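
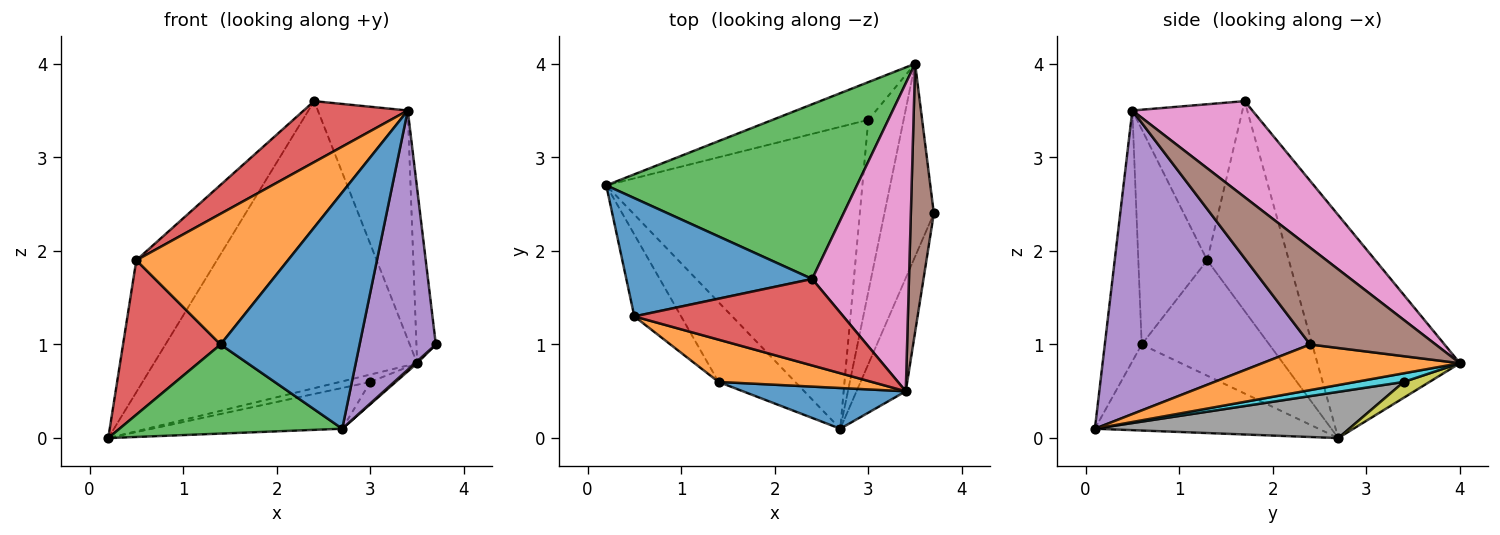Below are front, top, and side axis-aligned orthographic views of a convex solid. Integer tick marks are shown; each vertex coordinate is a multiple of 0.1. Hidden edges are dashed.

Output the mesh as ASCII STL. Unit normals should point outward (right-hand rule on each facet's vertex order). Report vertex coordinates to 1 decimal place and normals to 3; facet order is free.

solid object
 facet normal -0.602 0.594 0.533
  outer loop
   vertex 0.5 1.3 1.9
   vertex 2.4 1.7 3.6
   vertex 0.2 2.7 0.0
  endloop
 endfacet
 facet normal 0.678 -0.007 -0.735
  outer loop
   vertex 3.5 4.0 0.8
   vertex 3.7 2.4 1.0
   vertex 2.7 0.1 0.1
  endloop
 endfacet
 facet normal -0.420 0.775 0.472
  outer loop
   vertex 3.5 4.0 0.8
   vertex 0.2 2.7 0.0
   vertex 2.4 1.7 3.6
  endloop
 endfacet
 facet normal -0.521 -0.492 0.698
  outer loop
   vertex 3.4 0.5 3.5
   vertex 2.4 1.7 3.6
   vertex 0.5 1.3 1.9
  endloop
 endfacet
 facet normal 0.927 -0.344 -0.150
  outer loop
   vertex 3.4 0.5 3.5
   vertex 2.7 0.1 0.1
   vertex 3.7 2.4 1.0
  endloop
 endfacet
 facet normal 0.962 0.149 0.229
  outer loop
   vertex 3.4 0.5 3.5
   vertex 3.7 2.4 1.0
   vertex 3.5 4.0 0.8
  endloop
 endfacet
 facet normal 0.623 0.467 0.628
  outer loop
   vertex 3.4 0.5 3.5
   vertex 3.5 4.0 0.8
   vertex 2.4 1.7 3.6
  endloop
 endfacet
 facet normal 0.176 0.132 -0.976
  outer loop
   vertex 3.0 3.4 0.6
   vertex 2.7 0.1 0.1
   vertex 0.2 2.7 0.0
  endloop
 endfacet
 facet normal 0.160 0.189 -0.969
  outer loop
   vertex 3.0 3.4 0.6
   vertex 0.2 2.7 0.0
   vertex 3.5 4.0 0.8
  endloop
 endfacet
 facet normal 0.236 0.125 -0.964
  outer loop
   vertex 3.0 3.4 0.6
   vertex 3.5 4.0 0.8
   vertex 2.7 0.1 0.1
  endloop
 endfacet
 facet normal -0.253 -0.953 0.164
  outer loop
   vertex 1.4 0.6 1.0
   vertex 2.7 0.1 0.1
   vertex 3.4 0.5 3.5
  endloop
 endfacet
 facet normal -0.397 -0.873 0.282
  outer loop
   vertex 1.4 0.6 1.0
   vertex 3.4 0.5 3.5
   vertex 0.5 1.3 1.9
  endloop
 endfacet
 facet normal -0.599 -0.597 -0.534
  outer loop
   vertex 1.4 0.6 1.0
   vertex 0.2 2.7 0.0
   vertex 2.7 0.1 0.1
  endloop
 endfacet
 facet normal -0.756 -0.578 -0.307
  outer loop
   vertex 1.4 0.6 1.0
   vertex 0.5 1.3 1.9
   vertex 0.2 2.7 0.0
  endloop
 endfacet
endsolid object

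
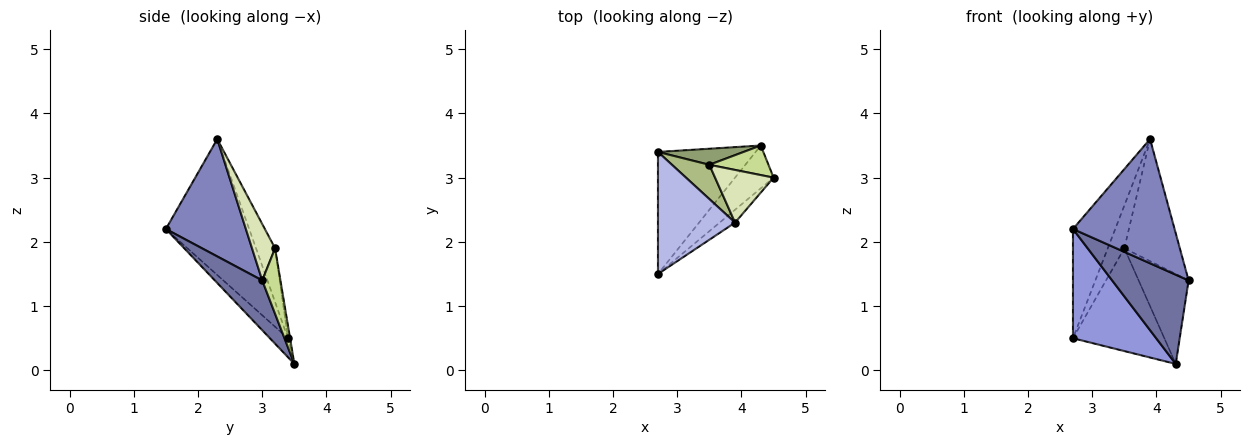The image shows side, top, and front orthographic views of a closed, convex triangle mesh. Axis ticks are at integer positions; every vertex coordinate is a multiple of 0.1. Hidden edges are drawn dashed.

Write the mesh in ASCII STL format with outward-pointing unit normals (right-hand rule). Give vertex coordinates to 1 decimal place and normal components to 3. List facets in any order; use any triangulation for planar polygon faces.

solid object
 facet normal 0.488 -0.787 -0.378
  outer loop
   vertex 4.3 3.5 0.1
   vertex 4.5 3.0 1.4
   vertex 2.7 1.5 2.2
  endloop
 endfacet
 facet normal 0.617 -0.783 -0.081
  outer loop
   vertex 3.9 2.3 3.6
   vertex 2.7 1.5 2.2
   vertex 4.5 3.0 1.4
  endloop
 endfacet
 facet normal -0.143 -0.660 -0.738
  outer loop
   vertex 2.7 3.4 0.5
   vertex 4.3 3.5 0.1
   vertex 2.7 1.5 2.2
  endloop
 endfacet
 facet normal -0.796 0.404 0.451
  outer loop
   vertex 2.7 3.4 0.5
   vertex 2.7 1.5 2.2
   vertex 3.9 2.3 3.6
  endloop
 endfacet
 facet normal -0.023 0.988 0.154
  outer loop
   vertex 3.5 3.2 1.9
   vertex 4.3 3.5 0.1
   vertex 2.7 3.4 0.5
  endloop
 endfacet
 facet normal -0.668 0.581 0.465
  outer loop
   vertex 3.5 3.2 1.9
   vertex 2.7 3.4 0.5
   vertex 3.9 2.3 3.6
  endloop
 endfacet
 facet normal 0.327 0.898 0.295
  outer loop
   vertex 3.5 3.2 1.9
   vertex 4.5 3.0 1.4
   vertex 4.3 3.5 0.1
  endloop
 endfacet
 facet normal 0.357 0.858 0.370
  outer loop
   vertex 3.5 3.2 1.9
   vertex 3.9 2.3 3.6
   vertex 4.5 3.0 1.4
  endloop
 endfacet
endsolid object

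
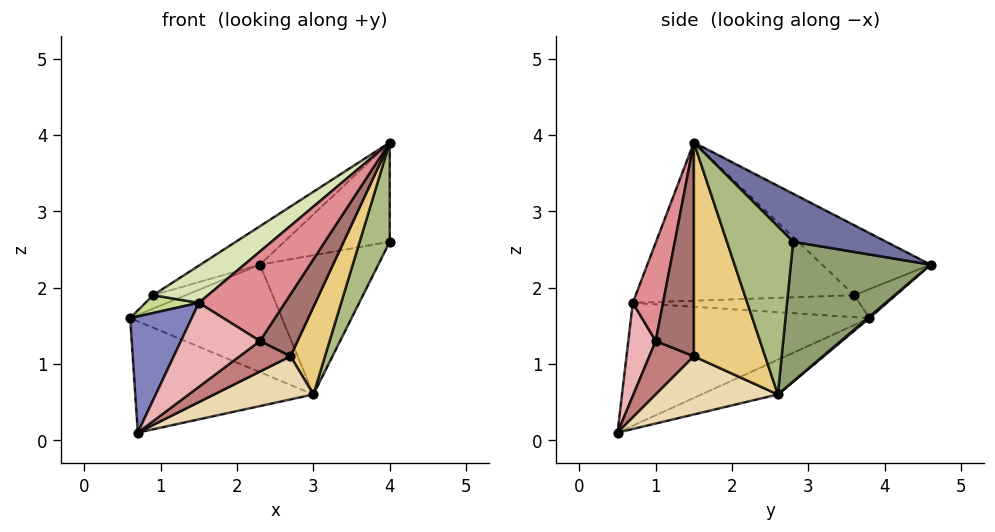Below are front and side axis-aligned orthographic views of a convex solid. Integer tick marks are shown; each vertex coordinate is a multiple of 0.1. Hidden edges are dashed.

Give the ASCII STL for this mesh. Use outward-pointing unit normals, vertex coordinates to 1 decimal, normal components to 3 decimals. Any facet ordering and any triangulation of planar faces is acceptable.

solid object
 facet normal 0.529 0.600 0.600
  outer loop
   vertex 4.0 2.8 2.6
   vertex 2.3 4.6 2.3
   vertex 4.0 1.5 3.9
  endloop
 endfacet
 facet normal -0.871 -0.225 0.436
  outer loop
   vertex 1.5 0.7 1.8
   vertex 0.6 3.8 1.6
   vertex 0.7 0.5 0.1
  endloop
 endfacet
 facet normal -0.173 0.403 -0.899
  outer loop
   vertex 3.0 2.6 0.6
   vertex 0.7 0.5 0.1
   vertex 0.6 3.8 1.6
  endloop
 endfacet
 facet normal 0.008 0.649 -0.761
  outer loop
   vertex 3.0 2.6 0.6
   vertex 0.6 3.8 1.6
   vertex 2.3 4.6 2.3
  endloop
 endfacet
 facet normal 0.697 0.590 -0.407
  outer loop
   vertex 3.0 2.6 0.6
   vertex 2.3 4.6 2.3
   vertex 4.0 2.8 2.6
  endloop
 endfacet
 facet normal 0.841 -0.382 -0.382
  outer loop
   vertex 3.0 2.6 0.6
   vertex 4.0 2.8 2.6
   vertex 4.0 1.5 3.9
  endloop
 endfacet
 facet normal -0.753 -0.178 0.634
  outer loop
   vertex 0.9 3.6 1.9
   vertex 0.6 3.8 1.6
   vertex 1.5 0.7 1.8
  endloop
 endfacet
 facet normal -0.607 -0.152 0.780
  outer loop
   vertex 0.9 3.6 1.9
   vertex 1.5 0.7 1.8
   vertex 4.0 1.5 3.9
  endloop
 endfacet
 facet normal -0.503 0.397 0.768
  outer loop
   vertex 0.9 3.6 1.9
   vertex 2.3 4.6 2.3
   vertex 0.6 3.8 1.6
  endloop
 endfacet
 facet normal -0.414 0.228 0.881
  outer loop
   vertex 0.9 3.6 1.9
   vertex 4.0 1.5 3.9
   vertex 2.3 4.6 2.3
  endloop
 endfacet
 facet normal 0.831 -0.402 -0.386
  outer loop
   vertex 2.7 1.5 1.1
   vertex 3.0 2.6 0.6
   vertex 4.0 1.5 3.9
  endloop
 endfacet
 facet normal 0.571 -0.464 -0.678
  outer loop
   vertex 2.7 1.5 1.1
   vertex 0.7 0.5 0.1
   vertex 3.0 2.6 0.6
  endloop
 endfacet
 facet normal 0.676 -0.667 -0.314
  outer loop
   vertex 2.3 1.0 1.3
   vertex 2.7 1.5 1.1
   vertex 4.0 1.5 3.9
  endloop
 endfacet
 facet normal 0.573 -0.655 -0.492
  outer loop
   vertex 2.3 1.0 1.3
   vertex 0.7 0.5 0.1
   vertex 2.7 1.5 1.1
  endloop
 endfacet
 facet normal 0.331 -0.943 -0.035
  outer loop
   vertex 2.3 1.0 1.3
   vertex 4.0 1.5 3.9
   vertex 1.5 0.7 1.8
  endloop
 endfacet
 facet normal 0.327 -0.944 -0.043
  outer loop
   vertex 2.3 1.0 1.3
   vertex 1.5 0.7 1.8
   vertex 0.7 0.5 0.1
  endloop
 endfacet
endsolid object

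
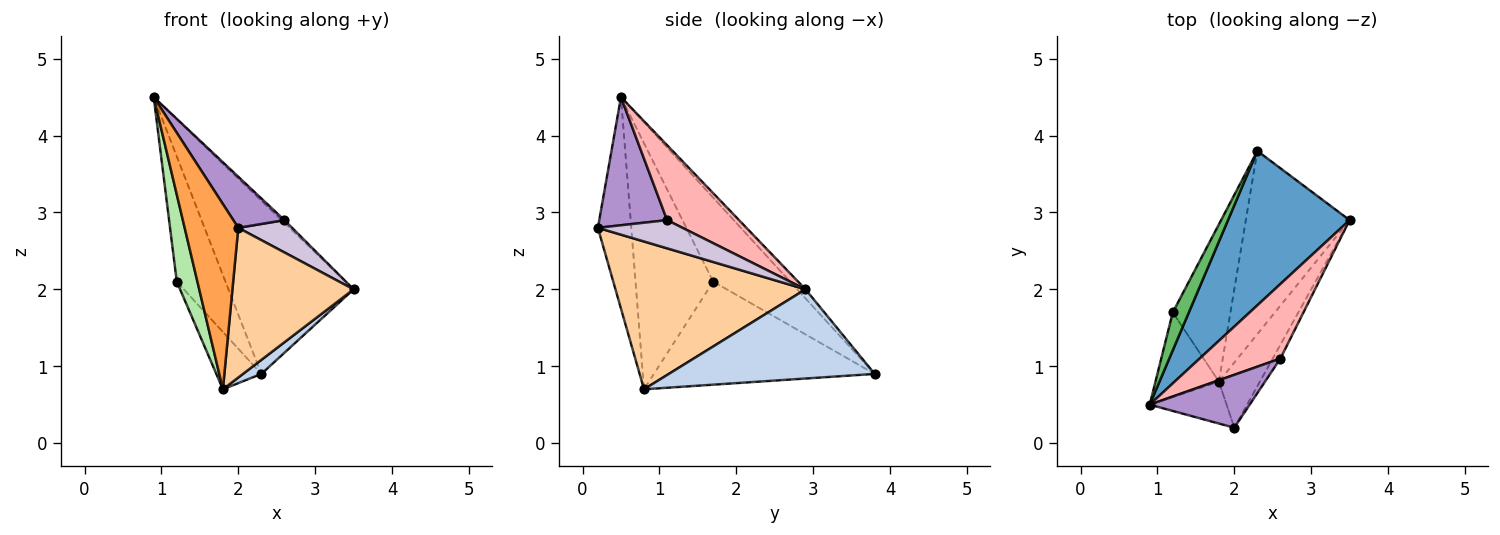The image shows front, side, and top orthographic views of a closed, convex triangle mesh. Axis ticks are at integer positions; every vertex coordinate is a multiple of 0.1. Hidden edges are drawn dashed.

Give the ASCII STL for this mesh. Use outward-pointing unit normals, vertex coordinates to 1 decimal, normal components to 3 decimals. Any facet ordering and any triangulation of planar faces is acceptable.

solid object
 facet normal -0.050 0.746 0.664
  outer loop
   vertex 2.3 3.8 0.9
   vertex 0.9 0.5 4.5
   vertex 3.5 2.9 2.0
  endloop
 endfacet
 facet normal 0.651 -0.058 -0.757
  outer loop
   vertex 1.8 0.8 0.7
   vertex 2.3 3.8 0.9
   vertex 3.5 2.9 2.0
  endloop
 endfacet
 facet normal -0.519 -0.834 -0.189
  outer loop
   vertex 2.0 0.2 2.8
   vertex 0.9 0.5 4.5
   vertex 1.8 0.8 0.7
  endloop
 endfacet
 facet normal 0.821 -0.524 -0.228
  outer loop
   vertex 2.0 0.2 2.8
   vertex 1.8 0.8 0.7
   vertex 3.5 2.9 2.0
  endloop
 endfacet
 facet normal -0.834 0.528 0.160
  outer loop
   vertex 1.2 1.7 2.1
   vertex 0.9 0.5 4.5
   vertex 2.3 3.8 0.9
  endloop
 endfacet
 facet normal -0.938 -0.249 -0.242
  outer loop
   vertex 1.2 1.7 2.1
   vertex 1.8 0.8 0.7
   vertex 0.9 0.5 4.5
  endloop
 endfacet
 facet normal -0.859 0.175 -0.481
  outer loop
   vertex 1.2 1.7 2.1
   vertex 2.3 3.8 0.9
   vertex 1.8 0.8 0.7
  endloop
 endfacet
 facet normal 0.680 0.026 0.733
  outer loop
   vertex 2.6 1.1 2.9
   vertex 3.5 2.9 2.0
   vertex 0.9 0.5 4.5
  endloop
 endfacet
 facet normal 0.678 -0.511 0.529
  outer loop
   vertex 2.6 1.1 2.9
   vertex 0.9 0.5 4.5
   vertex 2.0 0.2 2.8
  endloop
 endfacet
 facet normal 0.822 -0.523 -0.224
  outer loop
   vertex 2.6 1.1 2.9
   vertex 2.0 0.2 2.8
   vertex 3.5 2.9 2.0
  endloop
 endfacet
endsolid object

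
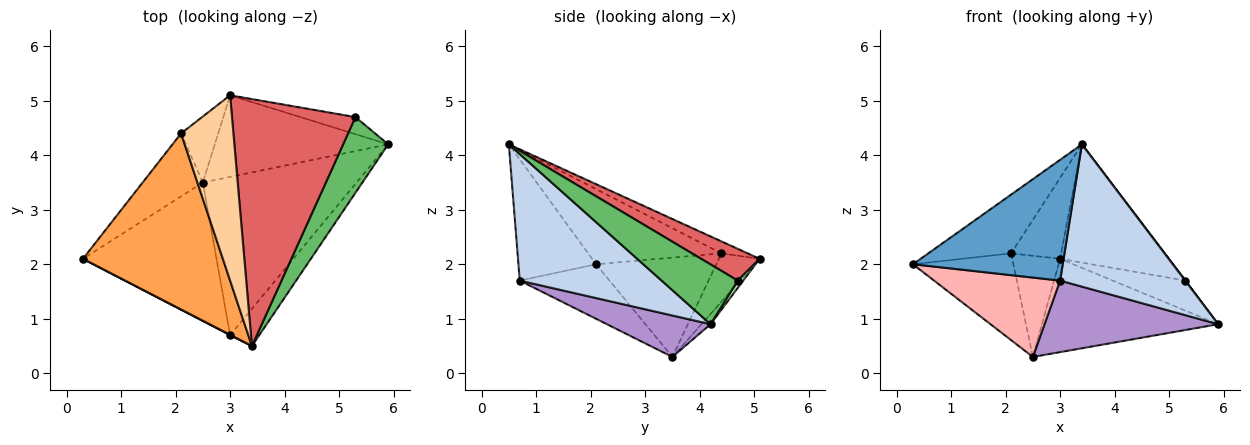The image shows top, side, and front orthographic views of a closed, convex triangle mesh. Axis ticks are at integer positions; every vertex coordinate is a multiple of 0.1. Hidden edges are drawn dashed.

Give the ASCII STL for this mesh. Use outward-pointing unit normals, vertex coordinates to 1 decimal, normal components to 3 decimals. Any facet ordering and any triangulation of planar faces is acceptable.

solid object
 facet normal -0.460 -0.888 0.003
  outer loop
   vertex 3.0 0.7 1.7
   vertex 3.4 0.5 4.2
   vertex 0.3 2.1 2.0
  endloop
 endfacet
 facet normal 0.739 -0.651 -0.170
  outer loop
   vertex 3.0 0.7 1.7
   vertex 5.9 4.2 0.9
   vertex 3.4 0.5 4.2
  endloop
 endfacet
 facet normal -0.454 0.282 0.845
  outer loop
   vertex 2.1 4.4 2.2
   vertex 0.3 2.1 2.0
   vertex 3.4 0.5 4.2
  endloop
 endfacet
 facet normal -0.205 0.392 0.897
  outer loop
   vertex 2.1 4.4 2.2
   vertex 3.4 0.5 4.2
   vertex 3.0 5.1 2.1
  endloop
 endfacet
 facet normal 0.799 -0.003 0.601
  outer loop
   vertex 5.3 4.7 1.7
   vertex 3.4 0.5 4.2
   vertex 5.9 4.2 0.9
  endloop
 endfacet
 facet normal 0.065 0.867 -0.493
  outer loop
   vertex 5.3 4.7 1.7
   vertex 5.9 4.2 0.9
   vertex 3.0 5.1 2.1
  endloop
 endfacet
 facet normal 0.226 0.421 0.879
  outer loop
   vertex 5.3 4.7 1.7
   vertex 3.0 5.1 2.1
   vertex 3.4 0.5 4.2
  endloop
 endfacet
 facet normal -0.334 -0.469 -0.818
  outer loop
   vertex 2.5 3.5 0.3
   vertex 3.0 0.7 1.7
   vertex 0.3 2.1 2.0
  endloop
 endfacet
 facet normal 0.239 -0.400 -0.885
  outer loop
   vertex 2.5 3.5 0.3
   vertex 5.9 4.2 0.9
   vertex 3.0 0.7 1.7
  endloop
 endfacet
 facet normal -0.039 0.752 -0.658
  outer loop
   vertex 2.5 3.5 0.3
   vertex 3.0 5.1 2.1
   vertex 5.9 4.2 0.9
  endloop
 endfacet
 facet normal -0.696 0.581 -0.422
  outer loop
   vertex 2.5 3.5 0.3
   vertex 0.3 2.1 2.0
   vertex 2.1 4.4 2.2
  endloop
 endfacet
 facet normal -0.580 0.682 -0.445
  outer loop
   vertex 2.5 3.5 0.3
   vertex 2.1 4.4 2.2
   vertex 3.0 5.1 2.1
  endloop
 endfacet
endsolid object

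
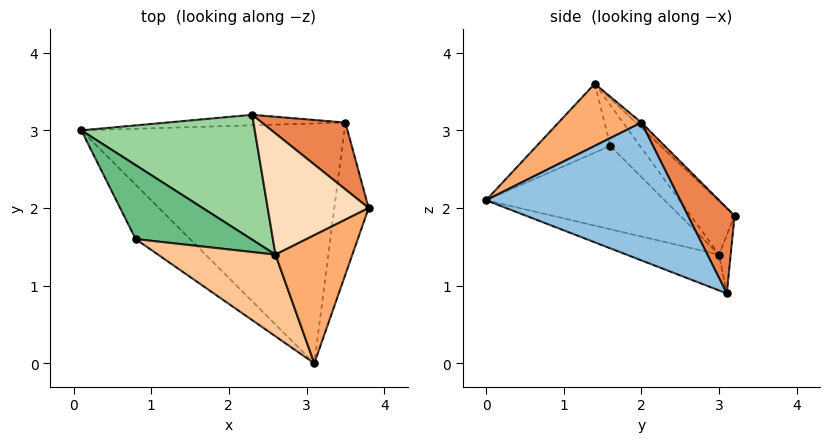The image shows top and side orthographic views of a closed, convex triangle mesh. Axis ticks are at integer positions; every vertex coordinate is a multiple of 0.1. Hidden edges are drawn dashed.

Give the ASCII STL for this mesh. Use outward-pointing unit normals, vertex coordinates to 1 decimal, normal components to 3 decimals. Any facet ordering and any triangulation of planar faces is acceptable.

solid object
 facet normal -0.127 -0.344 -0.930
  outer loop
   vertex 3.5 3.1 0.9
   vertex 3.1 0.0 2.1
   vertex 0.1 3.0 1.4
  endloop
 endfacet
 facet normal 0.948 -0.214 -0.236
  outer loop
   vertex 3.5 3.1 0.9
   vertex 3.8 2.0 3.1
   vertex 3.1 0.0 2.1
  endloop
 endfacet
 facet normal -0.603 -0.694 -0.393
  outer loop
   vertex 0.8 1.6 2.8
   vertex 0.1 3.0 1.4
   vertex 3.1 0.0 2.1
  endloop
 endfacet
 facet normal -0.053 0.985 -0.162
  outer loop
   vertex 2.3 3.2 1.9
   vertex 3.5 3.1 0.9
   vertex 0.1 3.0 1.4
  endloop
 endfacet
 facet normal 0.380 0.847 0.372
  outer loop
   vertex 2.3 3.2 1.9
   vertex 3.8 2.0 3.1
   vertex 3.5 3.1 0.9
  endloop
 endfacet
 facet normal 0.537 -0.520 0.664
  outer loop
   vertex 2.6 1.4 3.6
   vertex 3.1 0.0 2.1
   vertex 3.8 2.0 3.1
  endloop
 endfacet
 facet normal -0.340 -0.741 0.579
  outer loop
   vertex 2.6 1.4 3.6
   vertex 0.8 1.6 2.8
   vertex 3.1 0.0 2.1
  endloop
 endfacet
 facet normal -0.037 0.683 0.730
  outer loop
   vertex 2.6 1.4 3.6
   vertex 3.8 2.0 3.1
   vertex 2.3 3.2 1.9
  endloop
 endfacet
 facet normal -0.263 0.613 0.745
  outer loop
   vertex 2.6 1.4 3.6
   vertex 0.1 3.0 1.4
   vertex 0.8 1.6 2.8
  endloop
 endfacet
 facet normal -0.224 0.649 0.727
  outer loop
   vertex 2.6 1.4 3.6
   vertex 2.3 3.2 1.9
   vertex 0.1 3.0 1.4
  endloop
 endfacet
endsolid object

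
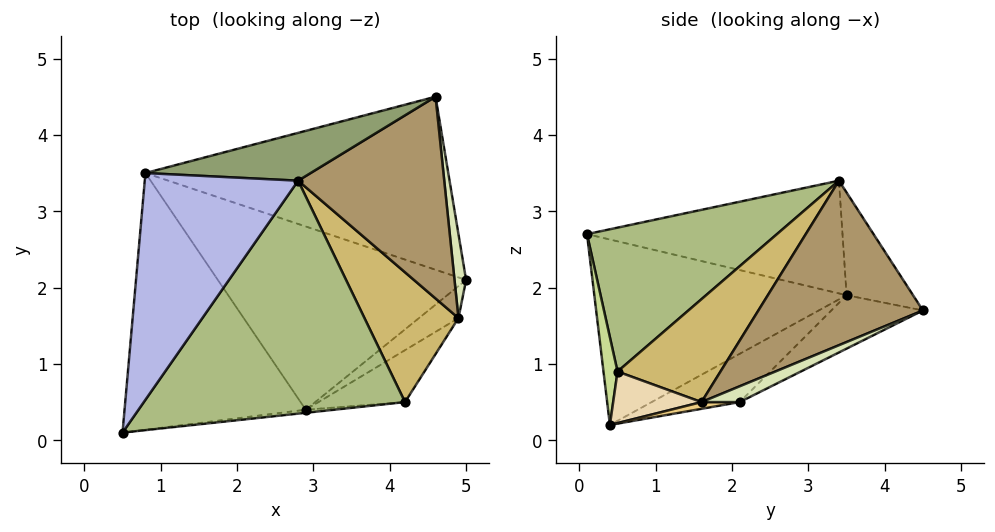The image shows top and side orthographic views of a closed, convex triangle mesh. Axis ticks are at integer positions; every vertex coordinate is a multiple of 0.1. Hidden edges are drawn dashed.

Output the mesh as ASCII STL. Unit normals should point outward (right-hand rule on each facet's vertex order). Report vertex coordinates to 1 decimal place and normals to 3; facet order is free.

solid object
 facet normal -0.712 -0.101 -0.695
  outer loop
   vertex 0.8 3.5 1.9
   vertex 2.9 0.4 0.2
   vertex 0.5 0.1 2.7
  endloop
 endfacet
 facet normal -0.158 0.420 -0.894
  outer loop
   vertex 0.8 3.5 1.9
   vertex 4.6 4.5 1.7
   vertex 5.0 2.1 0.5
  endloop
 endfacet
 facet normal -0.177 0.379 -0.909
  outer loop
   vertex 0.8 3.5 1.9
   vertex 5.0 2.1 0.5
   vertex 2.9 0.4 0.2
  endloop
 endfacet
 facet normal -0.576 0.235 0.783
  outer loop
   vertex 2.8 3.4 3.4
   vertex 0.8 3.5 1.9
   vertex 0.5 0.1 2.7
  endloop
 endfacet
 facet normal -0.220 0.909 0.355
  outer loop
   vertex 2.8 3.4 3.4
   vertex 4.6 4.5 1.7
   vertex 0.8 3.5 1.9
  endloop
 endfacet
 facet normal 0.428 -0.463 0.776
  outer loop
   vertex 4.2 0.5 0.9
   vertex 2.8 3.4 3.4
   vertex 0.5 0.1 2.7
  endloop
 endfacet
 facet normal 0.093 -0.995 -0.030
  outer loop
   vertex 4.2 0.5 0.9
   vertex 0.5 0.1 2.7
   vertex 2.9 0.4 0.2
  endloop
 endfacet
 facet normal 0.796 -0.159 0.584
  outer loop
   vertex 4.9 1.6 0.5
   vertex 5.0 2.1 0.5
   vertex 4.6 4.5 1.7
  endloop
 endfacet
 facet normal 0.734 -0.194 0.651
  outer loop
   vertex 4.9 1.6 0.5
   vertex 4.6 4.5 1.7
   vertex 2.8 3.4 3.4
  endloop
 endfacet
 facet normal 0.721 -0.219 0.658
  outer loop
   vertex 4.9 1.6 0.5
   vertex 2.8 3.4 3.4
   vertex 4.2 0.5 0.9
  endloop
 endfacet
 facet normal 0.168 -0.034 -0.985
  outer loop
   vertex 4.9 1.6 0.5
   vertex 2.9 0.4 0.2
   vertex 5.0 2.1 0.5
  endloop
 endfacet
 facet normal 0.431 -0.538 -0.724
  outer loop
   vertex 4.9 1.6 0.5
   vertex 4.2 0.5 0.9
   vertex 2.9 0.4 0.2
  endloop
 endfacet
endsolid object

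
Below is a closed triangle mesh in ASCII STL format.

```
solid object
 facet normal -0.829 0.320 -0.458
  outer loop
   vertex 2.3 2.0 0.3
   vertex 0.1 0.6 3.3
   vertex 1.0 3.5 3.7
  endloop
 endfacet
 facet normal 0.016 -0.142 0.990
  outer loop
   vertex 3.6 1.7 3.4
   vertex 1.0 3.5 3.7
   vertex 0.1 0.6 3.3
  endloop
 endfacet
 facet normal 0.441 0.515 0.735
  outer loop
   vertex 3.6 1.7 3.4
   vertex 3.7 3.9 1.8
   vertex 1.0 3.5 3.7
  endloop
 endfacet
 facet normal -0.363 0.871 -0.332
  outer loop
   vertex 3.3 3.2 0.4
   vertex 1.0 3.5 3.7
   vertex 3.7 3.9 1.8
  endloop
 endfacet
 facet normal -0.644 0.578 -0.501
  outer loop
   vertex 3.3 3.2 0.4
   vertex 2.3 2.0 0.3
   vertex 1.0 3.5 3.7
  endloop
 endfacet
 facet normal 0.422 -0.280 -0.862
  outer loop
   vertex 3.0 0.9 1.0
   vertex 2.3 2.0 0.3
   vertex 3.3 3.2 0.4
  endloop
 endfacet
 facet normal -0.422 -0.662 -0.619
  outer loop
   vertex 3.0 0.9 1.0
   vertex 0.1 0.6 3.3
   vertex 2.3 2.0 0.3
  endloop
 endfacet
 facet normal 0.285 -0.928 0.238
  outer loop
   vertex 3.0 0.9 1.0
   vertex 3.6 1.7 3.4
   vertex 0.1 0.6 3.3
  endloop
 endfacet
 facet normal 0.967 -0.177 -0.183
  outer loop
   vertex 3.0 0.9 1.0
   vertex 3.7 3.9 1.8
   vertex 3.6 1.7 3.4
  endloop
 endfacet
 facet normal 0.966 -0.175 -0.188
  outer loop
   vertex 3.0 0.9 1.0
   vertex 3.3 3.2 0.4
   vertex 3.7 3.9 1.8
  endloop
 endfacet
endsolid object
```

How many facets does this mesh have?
10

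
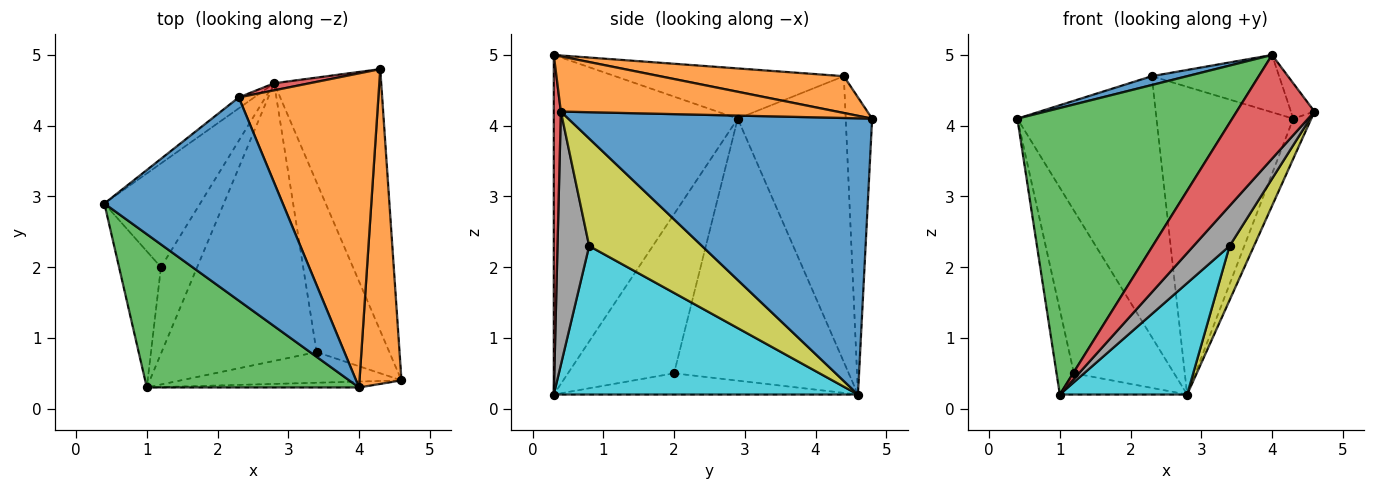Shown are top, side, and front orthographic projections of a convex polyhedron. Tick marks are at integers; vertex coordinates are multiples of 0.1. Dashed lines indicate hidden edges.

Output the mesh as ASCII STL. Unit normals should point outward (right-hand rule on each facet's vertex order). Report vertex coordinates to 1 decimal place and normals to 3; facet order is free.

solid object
 facet normal 0.931 0.055 -0.361
  outer loop
   vertex 2.8 4.6 0.2
   vertex 4.3 4.8 4.1
   vertex 4.6 0.4 4.2
  endloop
 endfacet
 facet normal 0.794 0.068 0.604
  outer loop
   vertex 4.0 0.3 5.0
   vertex 4.6 0.4 4.2
   vertex 4.3 4.8 4.1
  endloop
 endfacet
 facet normal -0.602 -0.704 0.377
  outer loop
   vertex 4.0 0.3 5.0
   vertex 0.4 2.9 4.1
   vertex 1.0 0.3 0.2
  endloop
 endfacet
 facet normal 0.090 -0.994 -0.056
  outer loop
   vertex 4.0 0.3 5.0
   vertex 1.0 0.3 0.2
   vertex 4.6 0.4 4.2
  endloop
 endfacet
 facet normal -0.955 0.157 -0.251
  outer loop
   vertex 1.2 2.0 0.5
   vertex 1.0 0.3 0.2
   vertex 0.4 2.9 4.1
  endloop
 endfacet
 facet normal -0.827 0.474 -0.302
  outer loop
   vertex 1.2 2.0 0.5
   vertex 0.4 2.9 4.1
   vertex 2.8 4.6 0.2
  endloop
 endfacet
 facet normal -0.495 0.207 -0.844
  outer loop
   vertex 1.2 2.0 0.5
   vertex 2.8 4.6 0.2
   vertex 1.0 0.3 0.2
  endloop
 endfacet
 facet normal 0.572 -0.652 -0.498
  outer loop
   vertex 3.4 0.8 2.3
   vertex 4.6 0.4 4.2
   vertex 1.0 0.3 0.2
  endloop
 endfacet
 facet normal 0.815 -0.176 -0.552
  outer loop
   vertex 3.4 0.8 2.3
   vertex 2.8 4.6 0.2
   vertex 4.6 0.4 4.2
  endloop
 endfacet
 facet normal 0.665 -0.278 -0.693
  outer loop
   vertex 3.4 0.8 2.3
   vertex 1.0 0.3 0.2
   vertex 2.8 4.6 0.2
  endloop
 endfacet
 facet normal -0.271 -0.042 0.962
  outer loop
   vertex 2.3 4.4 4.7
   vertex 0.4 2.9 4.1
   vertex 4.0 0.3 5.0
  endloop
 endfacet
 facet normal 0.251 0.174 0.952
  outer loop
   vertex 2.3 4.4 4.7
   vertex 4.0 0.3 5.0
   vertex 4.3 4.8 4.1
  endloop
 endfacet
 facet normal -0.613 0.789 -0.033
  outer loop
   vertex 2.3 4.4 4.7
   vertex 2.8 4.6 0.2
   vertex 0.4 2.9 4.1
  endloop
 endfacet
 facet normal -0.190 0.982 0.023
  outer loop
   vertex 2.3 4.4 4.7
   vertex 4.3 4.8 4.1
   vertex 2.8 4.6 0.2
  endloop
 endfacet
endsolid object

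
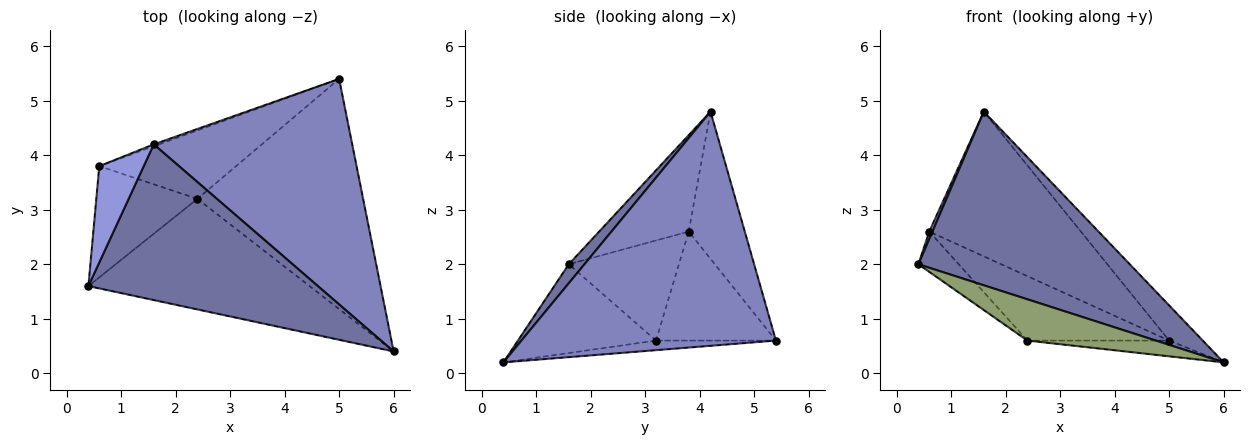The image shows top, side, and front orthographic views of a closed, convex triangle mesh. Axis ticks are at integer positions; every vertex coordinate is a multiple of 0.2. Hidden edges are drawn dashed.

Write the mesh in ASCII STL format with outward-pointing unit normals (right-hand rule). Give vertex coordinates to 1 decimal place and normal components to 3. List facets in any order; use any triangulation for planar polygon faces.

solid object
 facet normal 0.055 -0.743 0.667
  outer loop
   vertex 1.6 4.2 4.8
   vertex 0.4 1.6 2.0
   vertex 6.0 0.4 0.2
  endloop
 endfacet
 facet normal 0.759 0.100 0.643
  outer loop
   vertex 1.6 4.2 4.8
   vertex 6.0 0.4 0.2
   vertex 5.0 5.4 0.6
  endloop
 endfacet
 facet normal -0.908 -0.032 0.418
  outer loop
   vertex 0.6 3.8 2.6
   vertex 0.4 1.6 2.0
   vertex 1.6 4.2 4.8
  endloop
 endfacet
 facet normal -0.347 0.938 -0.013
  outer loop
   vertex 0.6 3.8 2.6
   vertex 1.6 4.2 4.8
   vertex 5.0 5.4 0.6
  endloop
 endfacet
 facet normal -0.352 -0.327 -0.877
  outer loop
   vertex 2.4 3.2 0.6
   vertex 6.0 0.4 0.2
   vertex 0.4 1.6 2.0
  endloop
 endfacet
 facet normal -0.058 0.068 -0.996
  outer loop
   vertex 2.4 3.2 0.6
   vertex 5.0 5.4 0.6
   vertex 6.0 0.4 0.2
  endloop
 endfacet
 facet normal -0.681 0.250 -0.688
  outer loop
   vertex 2.4 3.2 0.6
   vertex 0.4 1.6 2.0
   vertex 0.6 3.8 2.6
  endloop
 endfacet
 facet normal -0.502 0.593 -0.630
  outer loop
   vertex 2.4 3.2 0.6
   vertex 0.6 3.8 2.6
   vertex 5.0 5.4 0.6
  endloop
 endfacet
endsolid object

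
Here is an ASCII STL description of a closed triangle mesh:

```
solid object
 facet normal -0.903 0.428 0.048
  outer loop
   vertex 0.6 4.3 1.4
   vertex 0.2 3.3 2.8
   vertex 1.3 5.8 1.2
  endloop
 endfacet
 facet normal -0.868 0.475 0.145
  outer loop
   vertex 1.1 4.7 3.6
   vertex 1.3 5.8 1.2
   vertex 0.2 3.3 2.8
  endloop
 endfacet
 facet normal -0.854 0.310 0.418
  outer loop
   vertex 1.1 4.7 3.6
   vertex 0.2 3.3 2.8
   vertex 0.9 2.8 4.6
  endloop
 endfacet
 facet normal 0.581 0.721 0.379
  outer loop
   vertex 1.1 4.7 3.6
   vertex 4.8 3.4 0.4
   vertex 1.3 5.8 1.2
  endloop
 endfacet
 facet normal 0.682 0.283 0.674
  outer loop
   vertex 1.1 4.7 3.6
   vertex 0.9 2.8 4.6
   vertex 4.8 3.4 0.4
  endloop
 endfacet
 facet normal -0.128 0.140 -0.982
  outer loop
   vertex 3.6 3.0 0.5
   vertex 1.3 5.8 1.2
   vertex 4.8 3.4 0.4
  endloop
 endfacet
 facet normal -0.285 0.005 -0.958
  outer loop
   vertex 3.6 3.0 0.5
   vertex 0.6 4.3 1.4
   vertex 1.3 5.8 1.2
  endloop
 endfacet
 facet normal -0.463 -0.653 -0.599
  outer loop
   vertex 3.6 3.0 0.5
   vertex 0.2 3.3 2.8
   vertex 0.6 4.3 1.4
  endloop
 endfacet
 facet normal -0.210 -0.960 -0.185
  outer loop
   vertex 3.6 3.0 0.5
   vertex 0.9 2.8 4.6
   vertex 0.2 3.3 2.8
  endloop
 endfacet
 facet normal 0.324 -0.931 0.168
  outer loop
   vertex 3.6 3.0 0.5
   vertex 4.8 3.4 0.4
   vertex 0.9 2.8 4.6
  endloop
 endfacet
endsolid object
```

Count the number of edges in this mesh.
15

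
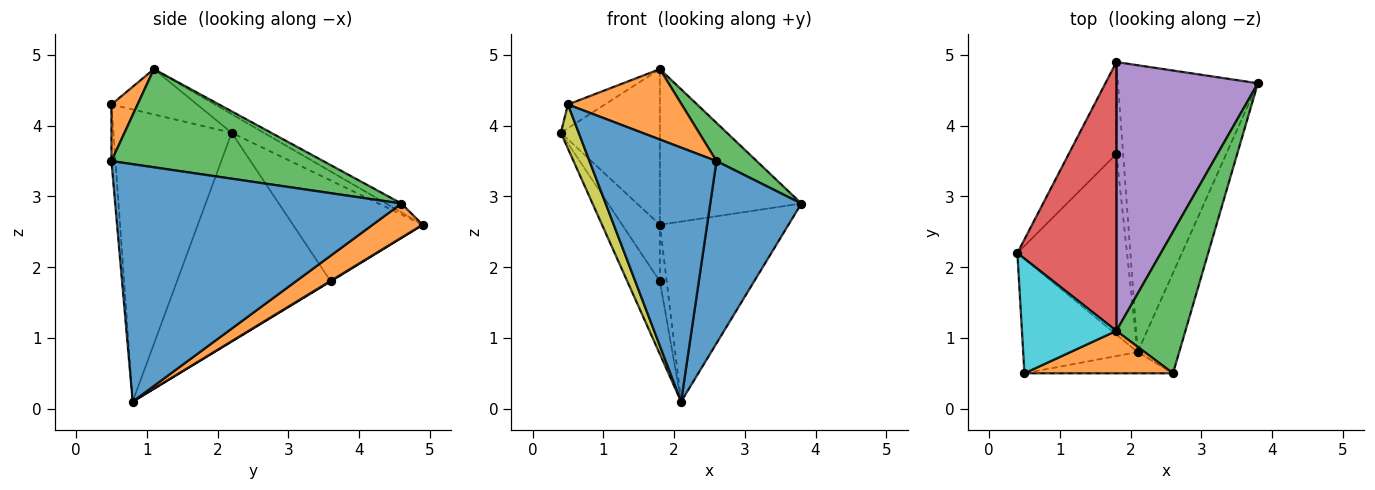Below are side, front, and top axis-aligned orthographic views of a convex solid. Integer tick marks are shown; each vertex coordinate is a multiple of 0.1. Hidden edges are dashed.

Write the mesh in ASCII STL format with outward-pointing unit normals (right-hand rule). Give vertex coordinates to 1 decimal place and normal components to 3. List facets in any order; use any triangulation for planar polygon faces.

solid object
 facet normal 0.940 -0.299 -0.165
  outer loop
   vertex 2.1 0.8 0.1
   vertex 3.8 4.6 2.9
   vertex 2.6 0.5 3.5
  endloop
 endfacet
 facet normal 0.203 0.521 -0.829
  outer loop
   vertex 1.8 4.9 2.6
   vertex 3.8 4.6 2.9
   vertex 2.1 0.8 0.1
  endloop
 endfacet
 facet normal 0.808 -0.153 0.568
  outer loop
   vertex 1.8 1.1 4.8
   vertex 2.6 0.5 3.5
   vertex 3.8 4.6 2.9
  endloop
 endfacet
 facet normal -0.161 0.495 0.854
  outer loop
   vertex 1.8 1.1 4.8
   vertex 1.8 4.9 2.6
   vertex 0.4 2.2 3.9
  endloop
 endfacet
 facet normal -0.055 0.500 0.864
  outer loop
   vertex 1.8 1.1 4.8
   vertex 3.8 4.6 2.9
   vertex 1.8 4.9 2.6
  endloop
 endfacet
 facet normal -0.870 0.184 -0.457
  outer loop
   vertex 1.8 3.6 1.8
   vertex 2.1 0.8 0.1
   vertex 0.4 2.2 3.9
  endloop
 endfacet
 facet normal -0.874 0.254 -0.413
  outer loop
   vertex 1.8 3.6 1.8
   vertex 0.4 2.2 3.9
   vertex 1.8 4.9 2.6
  endloop
 endfacet
 facet normal 0.065 0.523 -0.850
  outer loop
   vertex 1.8 3.6 1.8
   vertex 1.8 4.9 2.6
   vertex 2.1 0.8 0.1
  endloop
 endfacet
 facet normal -0.922 -0.139 -0.361
  outer loop
   vertex 0.5 0.5 4.3
   vertex 0.4 2.2 3.9
   vertex 2.1 0.8 0.1
  endloop
 endfacet
 facet normal -0.426 0.183 0.886
  outer loop
   vertex 0.5 0.5 4.3
   vertex 1.8 1.1 4.8
   vertex 0.4 2.2 3.9
  endloop
 endfacet
 facet normal -0.032 -0.996 -0.083
  outer loop
   vertex 0.5 0.5 4.3
   vertex 2.1 0.8 0.1
   vertex 2.6 0.5 3.5
  endloop
 endfacet
 facet normal 0.193 -0.840 0.507
  outer loop
   vertex 0.5 0.5 4.3
   vertex 2.6 0.5 3.5
   vertex 1.8 1.1 4.8
  endloop
 endfacet
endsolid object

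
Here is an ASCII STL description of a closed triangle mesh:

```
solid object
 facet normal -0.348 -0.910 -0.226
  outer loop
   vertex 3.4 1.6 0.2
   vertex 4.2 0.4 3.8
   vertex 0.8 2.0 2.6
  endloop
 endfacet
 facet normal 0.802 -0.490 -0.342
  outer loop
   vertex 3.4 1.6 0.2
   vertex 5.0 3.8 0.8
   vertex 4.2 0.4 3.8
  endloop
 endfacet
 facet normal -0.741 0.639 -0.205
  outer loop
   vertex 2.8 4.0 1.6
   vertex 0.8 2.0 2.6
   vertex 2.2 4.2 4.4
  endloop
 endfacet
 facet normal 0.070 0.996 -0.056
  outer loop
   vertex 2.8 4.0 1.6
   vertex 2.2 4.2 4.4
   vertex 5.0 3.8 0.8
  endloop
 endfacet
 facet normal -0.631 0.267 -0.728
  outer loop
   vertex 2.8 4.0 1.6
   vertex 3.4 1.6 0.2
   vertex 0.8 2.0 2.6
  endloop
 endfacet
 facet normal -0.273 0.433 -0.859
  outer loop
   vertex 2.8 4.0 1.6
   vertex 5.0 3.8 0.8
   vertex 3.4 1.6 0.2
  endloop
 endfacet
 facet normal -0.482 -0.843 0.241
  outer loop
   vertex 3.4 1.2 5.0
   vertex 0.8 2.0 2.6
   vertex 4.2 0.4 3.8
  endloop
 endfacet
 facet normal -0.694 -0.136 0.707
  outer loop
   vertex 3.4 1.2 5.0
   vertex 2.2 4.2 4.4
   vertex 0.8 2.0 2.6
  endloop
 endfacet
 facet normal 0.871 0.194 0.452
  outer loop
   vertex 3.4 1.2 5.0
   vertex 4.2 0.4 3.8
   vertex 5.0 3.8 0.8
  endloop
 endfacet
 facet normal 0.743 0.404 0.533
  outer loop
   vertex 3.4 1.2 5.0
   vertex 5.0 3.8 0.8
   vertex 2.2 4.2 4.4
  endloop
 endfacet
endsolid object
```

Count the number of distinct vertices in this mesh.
7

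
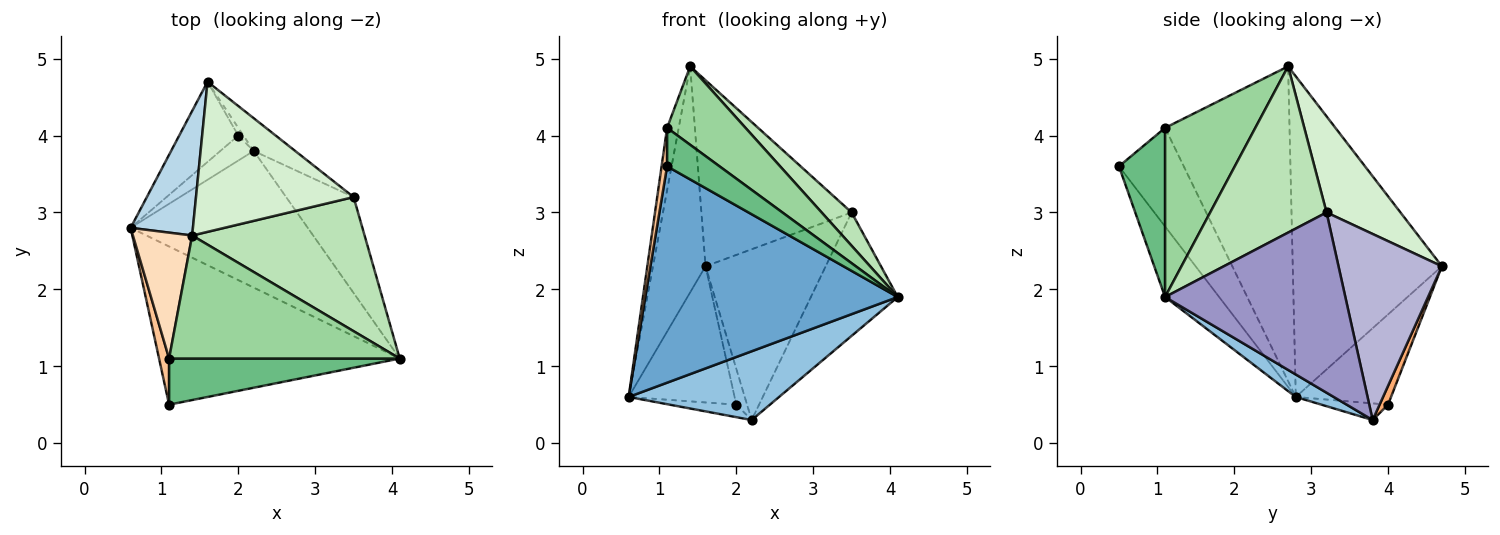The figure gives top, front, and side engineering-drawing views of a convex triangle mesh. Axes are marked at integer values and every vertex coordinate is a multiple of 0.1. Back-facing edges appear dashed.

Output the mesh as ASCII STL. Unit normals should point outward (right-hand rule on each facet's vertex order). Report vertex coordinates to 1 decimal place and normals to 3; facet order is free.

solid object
 facet normal -0.170 -0.796 -0.581
  outer loop
   vertex 1.1 0.5 3.6
   vertex 0.6 2.8 0.6
   vertex 4.1 1.1 1.9
  endloop
 endfacet
 facet normal 0.113 -0.447 -0.888
  outer loop
   vertex 2.2 3.8 0.3
   vertex 4.1 1.1 1.9
   vertex 0.6 2.8 0.6
  endloop
 endfacet
 facet normal -0.928 0.327 0.180
  outer loop
   vertex 1.4 2.7 4.9
   vertex 1.6 4.7 2.3
   vertex 0.6 2.8 0.6
  endloop
 endfacet
 facet normal -0.613 0.681 -0.401
  outer loop
   vertex 2.0 4.0 0.5
   vertex 0.6 2.8 0.6
   vertex 1.6 4.7 2.3
  endloop
 endfacet
 facet normal -0.408 0.408 -0.816
  outer loop
   vertex 2.0 4.0 0.5
   vertex 2.2 3.8 0.3
   vertex 0.6 2.8 0.6
  endloop
 endfacet
 facet normal 0.609 0.775 -0.166
  outer loop
   vertex 2.0 4.0 0.5
   vertex 1.6 4.7 2.3
   vertex 2.2 3.8 0.3
  endloop
 endfacet
 facet normal -0.991 -0.084 0.101
  outer loop
   vertex 1.1 1.1 4.1
   vertex 0.6 2.8 0.6
   vertex 1.1 0.5 3.6
  endloop
 endfacet
 facet normal -0.979 0.091 0.184
  outer loop
   vertex 1.1 1.1 4.1
   vertex 1.4 2.7 4.9
   vertex 0.6 2.8 0.6
  endloop
 endfacet
 facet normal 0.491 -0.558 0.669
  outer loop
   vertex 1.1 1.1 4.1
   vertex 1.1 0.5 3.6
   vertex 4.1 1.1 1.9
  endloop
 endfacet
 facet normal 0.526 -0.457 0.717
  outer loop
   vertex 1.1 1.1 4.1
   vertex 4.1 1.1 1.9
   vertex 1.4 2.7 4.9
  endloop
 endfacet
 facet normal 0.683 -0.176 0.709
  outer loop
   vertex 3.5 3.2 3.0
   vertex 1.4 2.7 4.9
   vertex 4.1 1.1 1.9
  endloop
 endfacet
 facet normal 0.358 0.727 0.587
  outer loop
   vertex 3.5 3.2 3.0
   vertex 1.6 4.7 2.3
   vertex 1.4 2.7 4.9
  endloop
 endfacet
 facet normal 0.854 0.411 -0.320
  outer loop
   vertex 3.5 3.2 3.0
   vertex 4.1 1.1 1.9
   vertex 2.2 3.8 0.3
  endloop
 endfacet
 facet normal 0.645 0.750 -0.144
  outer loop
   vertex 3.5 3.2 3.0
   vertex 2.2 3.8 0.3
   vertex 1.6 4.7 2.3
  endloop
 endfacet
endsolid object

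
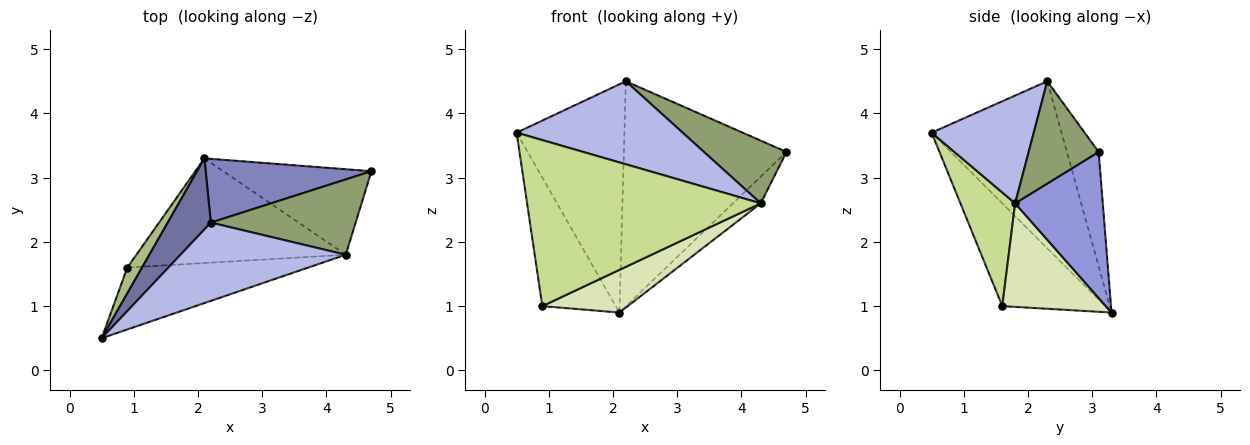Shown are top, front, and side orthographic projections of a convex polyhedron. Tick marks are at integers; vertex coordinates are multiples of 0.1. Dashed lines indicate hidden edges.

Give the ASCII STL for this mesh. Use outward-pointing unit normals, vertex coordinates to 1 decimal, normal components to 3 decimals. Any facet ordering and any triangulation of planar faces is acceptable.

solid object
 facet normal -0.755 0.626 0.195
  outer loop
   vertex 2.2 2.3 4.5
   vertex 2.1 3.3 0.9
   vertex 0.5 0.5 3.7
  endloop
 endfacet
 facet normal -0.185 0.946 0.268
  outer loop
   vertex 2.2 2.3 4.5
   vertex 4.7 3.1 3.4
   vertex 2.1 3.3 0.9
  endloop
 endfacet
 facet normal 0.685 0.217 -0.695
  outer loop
   vertex 4.3 1.8 2.6
   vertex 2.1 3.3 0.9
   vertex 4.7 3.1 3.4
  endloop
 endfacet
 facet normal 0.408 -0.664 0.626
  outer loop
   vertex 4.3 1.8 2.6
   vertex 2.2 2.3 4.5
   vertex 0.5 0.5 3.7
  endloop
 endfacet
 facet normal 0.477 -0.562 0.675
  outer loop
   vertex 4.3 1.8 2.6
   vertex 4.7 3.1 3.4
   vertex 2.2 2.3 4.5
  endloop
 endfacet
 facet normal -0.808 0.577 0.115
  outer loop
   vertex 0.9 1.6 1.0
   vertex 0.5 0.5 3.7
   vertex 2.1 3.3 0.9
  endloop
 endfacet
 facet normal 0.214 -0.915 -0.341
  outer loop
   vertex 0.9 1.6 1.0
   vertex 4.3 1.8 2.6
   vertex 0.5 0.5 3.7
  endloop
 endfacet
 facet normal 0.416 -0.343 -0.842
  outer loop
   vertex 0.9 1.6 1.0
   vertex 2.1 3.3 0.9
   vertex 4.3 1.8 2.6
  endloop
 endfacet
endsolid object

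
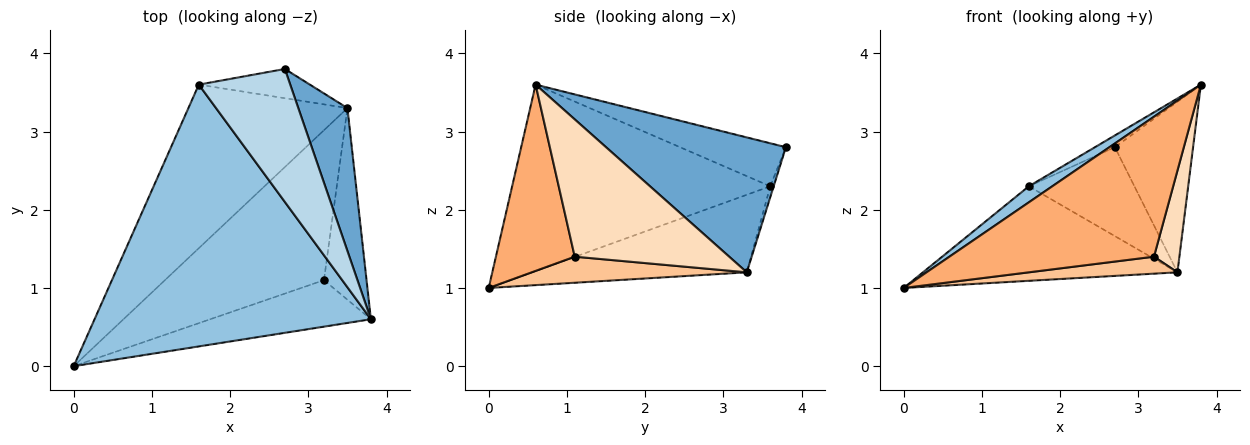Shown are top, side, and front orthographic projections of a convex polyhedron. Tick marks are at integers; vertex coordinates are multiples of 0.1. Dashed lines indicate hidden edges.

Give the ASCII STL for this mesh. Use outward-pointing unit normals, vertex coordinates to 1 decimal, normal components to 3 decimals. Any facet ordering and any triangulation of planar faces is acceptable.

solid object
 facet normal 0.870 0.378 0.317
  outer loop
   vertex 3.5 3.3 1.2
   vertex 2.7 3.8 2.8
   vertex 3.8 0.6 3.6
  endloop
 endfacet
 facet normal -0.558 -0.051 0.828
  outer loop
   vertex 1.6 3.6 2.3
   vertex 0.0 0.0 1.0
   vertex 3.8 0.6 3.6
  endloop
 endfacet
 facet normal -0.424 0.080 0.902
  outer loop
   vertex 1.6 3.6 2.3
   vertex 3.8 0.6 3.6
   vertex 2.7 3.8 2.8
  endloop
 endfacet
 facet normal -0.389 0.461 -0.798
  outer loop
   vertex 1.6 3.6 2.3
   vertex 3.5 3.3 1.2
   vertex 0.0 0.0 1.0
  endloop
 endfacet
 facet normal -0.031 0.950 -0.312
  outer loop
   vertex 1.6 3.6 2.3
   vertex 2.7 3.8 2.8
   vertex 3.5 3.3 1.2
  endloop
 endfacet
 facet normal 0.343 -0.891 -0.296
  outer loop
   vertex 3.2 1.1 1.4
   vertex 3.8 0.6 3.6
   vertex 0.0 0.0 1.0
  endloop
 endfacet
 facet normal 0.161 -0.111 -0.981
  outer loop
   vertex 3.2 1.1 1.4
   vertex 0.0 0.0 1.0
   vertex 3.5 3.3 1.2
  endloop
 endfacet
 facet normal 0.944 -0.155 -0.293
  outer loop
   vertex 3.2 1.1 1.4
   vertex 3.5 3.3 1.2
   vertex 3.8 0.6 3.6
  endloop
 endfacet
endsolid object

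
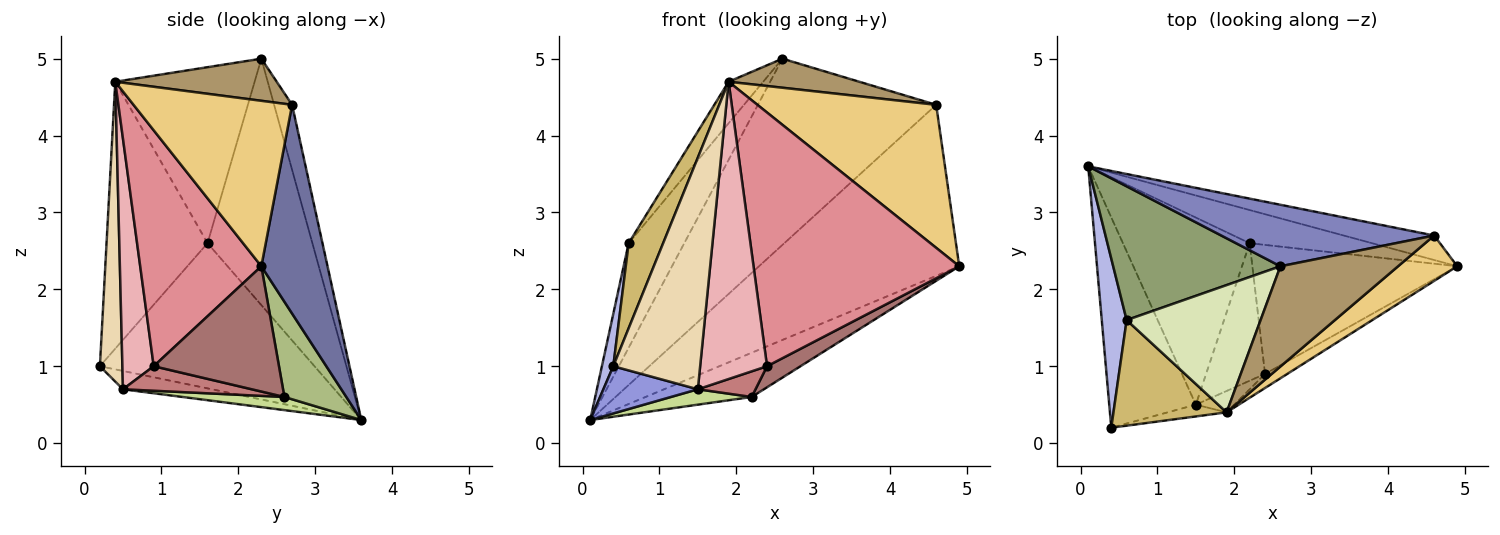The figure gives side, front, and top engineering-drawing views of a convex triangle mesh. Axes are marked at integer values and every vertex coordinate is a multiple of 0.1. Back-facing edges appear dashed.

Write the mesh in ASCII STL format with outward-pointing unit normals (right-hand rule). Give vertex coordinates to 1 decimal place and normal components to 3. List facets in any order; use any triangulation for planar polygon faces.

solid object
 facet normal 0.311 0.941 -0.135
  outer loop
   vertex 4.6 2.7 4.4
   vertex 4.9 2.3 2.3
   vertex 0.1 3.6 0.3
  endloop
 endfacet
 facet normal -0.095 0.945 0.312
  outer loop
   vertex 4.6 2.7 4.4
   vertex 0.1 3.6 0.3
   vertex 2.6 2.3 5.0
  endloop
 endfacet
 facet normal -0.202 -0.215 -0.956
  outer loop
   vertex 1.5 0.5 0.7
   vertex 0.4 0.2 1.0
   vertex 0.1 3.6 0.3
  endloop
 endfacet
 facet normal -0.984 -0.052 0.169
  outer loop
   vertex 0.6 1.6 2.6
   vertex 0.1 3.6 0.3
   vertex 0.4 0.2 1.0
  endloop
 endfacet
 facet normal -0.758 0.402 0.514
  outer loop
   vertex 0.6 1.6 2.6
   vertex 2.6 2.3 5.0
   vertex 0.1 3.6 0.3
  endloop
 endfacet
 facet normal 0.423 0.725 -0.544
  outer loop
   vertex 2.2 2.6 0.6
   vertex 0.1 3.6 0.3
   vertex 4.9 2.3 2.3
  endloop
 endfacet
 facet normal 0.103 -0.081 -0.991
  outer loop
   vertex 2.2 2.6 0.6
   vertex 1.5 0.5 0.7
   vertex 0.1 3.6 0.3
  endloop
 endfacet
 facet normal -0.781 0.194 0.594
  outer loop
   vertex 1.9 0.4 4.7
   vertex 2.6 2.3 5.0
   vertex 0.6 1.6 2.6
  endloop
 endfacet
 facet normal 0.325 -0.263 0.908
  outer loop
   vertex 1.9 0.4 4.7
   vertex 4.6 2.7 4.4
   vertex 2.6 2.3 5.0
  endloop
 endfacet
 facet normal -0.878 -0.300 0.372
  outer loop
   vertex 1.9 0.4 4.7
   vertex 0.6 1.6 2.6
   vertex 0.4 0.2 1.0
  endloop
 endfacet
 facet normal 0.646 -0.728 0.231
  outer loop
   vertex 1.9 0.4 4.7
   vertex 4.9 2.3 2.3
   vertex 4.6 2.7 4.4
  endloop
 endfacet
 facet normal 0.250 -0.967 -0.049
  outer loop
   vertex 1.9 0.4 4.7
   vertex 0.4 0.2 1.0
   vertex 1.5 0.5 0.7
  endloop
 endfacet
 facet normal 0.517 -0.138 -0.845
  outer loop
   vertex 2.4 0.9 1.0
   vertex 2.2 2.6 0.6
   vertex 4.9 2.3 2.3
  endloop
 endfacet
 facet normal 0.379 -0.170 -0.910
  outer loop
   vertex 2.4 0.9 1.0
   vertex 1.5 0.5 0.7
   vertex 2.2 2.6 0.6
  endloop
 endfacet
 facet normal 0.507 -0.861 -0.048
  outer loop
   vertex 2.4 0.9 1.0
   vertex 4.9 2.3 2.3
   vertex 1.9 0.4 4.7
  endloop
 endfacet
 facet normal 0.423 -0.904 -0.065
  outer loop
   vertex 2.4 0.9 1.0
   vertex 1.9 0.4 4.7
   vertex 1.5 0.5 0.7
  endloop
 endfacet
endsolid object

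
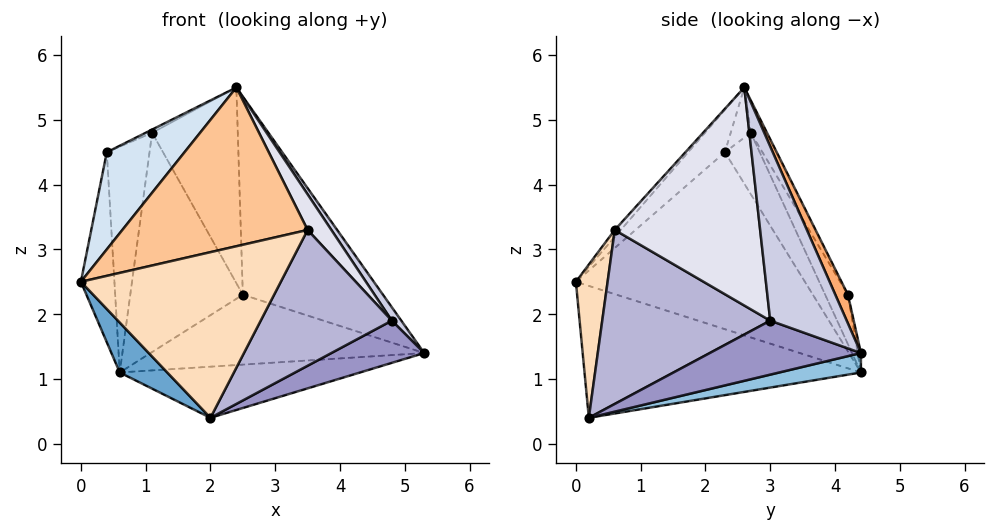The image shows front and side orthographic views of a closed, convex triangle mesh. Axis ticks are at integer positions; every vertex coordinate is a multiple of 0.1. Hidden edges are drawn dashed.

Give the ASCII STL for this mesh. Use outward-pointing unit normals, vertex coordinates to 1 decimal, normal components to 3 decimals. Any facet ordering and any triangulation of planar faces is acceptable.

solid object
 facet normal -0.713 -0.123 -0.691
  outer loop
   vertex 2.0 0.2 0.4
   vertex 0.0 0.0 2.5
   vertex 0.6 4.4 1.1
  endloop
 endfacet
 facet normal 0.063 0.184 -0.981
  outer loop
   vertex 2.0 0.2 0.4
   vertex 0.6 4.4 1.1
   vertex 5.3 4.4 1.4
  endloop
 endfacet
 facet normal -0.989 0.145 0.031
  outer loop
   vertex 0.4 2.3 4.5
   vertex 0.6 4.4 1.1
   vertex 0.0 0.0 2.5
  endloop
 endfacet
 facet normal -0.284 -0.601 0.747
  outer loop
   vertex 0.4 2.3 4.5
   vertex 0.0 0.0 2.5
   vertex 2.4 2.6 5.5
  endloop
 endfacet
 facet normal -0.012 0.983 0.182
  outer loop
   vertex 2.5 4.2 2.3
   vertex 5.3 4.4 1.4
   vertex 0.6 4.4 1.1
  endloop
 endfacet
 facet normal 0.080 0.891 0.448
  outer loop
   vertex 2.5 4.2 2.3
   vertex 2.4 2.6 5.5
   vertex 5.3 4.4 1.4
  endloop
 endfacet
 facet normal -0.024 -0.746 0.666
  outer loop
   vertex 3.5 0.6 3.3
   vertex 2.4 2.6 5.5
   vertex 0.0 0.0 2.5
  endloop
 endfacet
 facet normal 0.156 -0.986 0.055
  outer loop
   vertex 3.5 0.6 3.3
   vertex 0.0 0.0 2.5
   vertex 2.0 0.2 0.4
  endloop
 endfacet
 facet normal -0.578 0.709 0.404
  outer loop
   vertex 1.1 2.7 4.8
   vertex 0.6 4.4 1.1
   vertex 0.4 2.3 4.5
  endloop
 endfacet
 facet normal -0.460 0.148 0.875
  outer loop
   vertex 1.1 2.7 4.8
   vertex 0.4 2.3 4.5
   vertex 2.4 2.6 5.5
  endloop
 endfacet
 facet normal -0.179 0.885 0.431
  outer loop
   vertex 1.1 2.7 4.8
   vertex 2.5 4.2 2.3
   vertex 0.6 4.4 1.1
  endloop
 endfacet
 facet normal -0.167 0.884 0.437
  outer loop
   vertex 1.1 2.7 4.8
   vertex 2.4 2.6 5.5
   vertex 2.5 4.2 2.3
  endloop
 endfacet
 facet normal 0.726 -0.446 -0.523
  outer loop
   vertex 4.8 3.0 1.9
   vertex 2.0 0.2 0.4
   vertex 5.3 4.4 1.4
  endloop
 endfacet
 facet normal 0.750 -0.586 -0.307
  outer loop
   vertex 4.8 3.0 1.9
   vertex 3.5 0.6 3.3
   vertex 2.0 0.2 0.4
  endloop
 endfacet
 facet normal 0.833 -0.103 0.544
  outer loop
   vertex 4.8 3.0 1.9
   vertex 5.3 4.4 1.4
   vertex 2.4 2.6 5.5
  endloop
 endfacet
 facet normal 0.831 -0.136 0.539
  outer loop
   vertex 4.8 3.0 1.9
   vertex 2.4 2.6 5.5
   vertex 3.5 0.6 3.3
  endloop
 endfacet
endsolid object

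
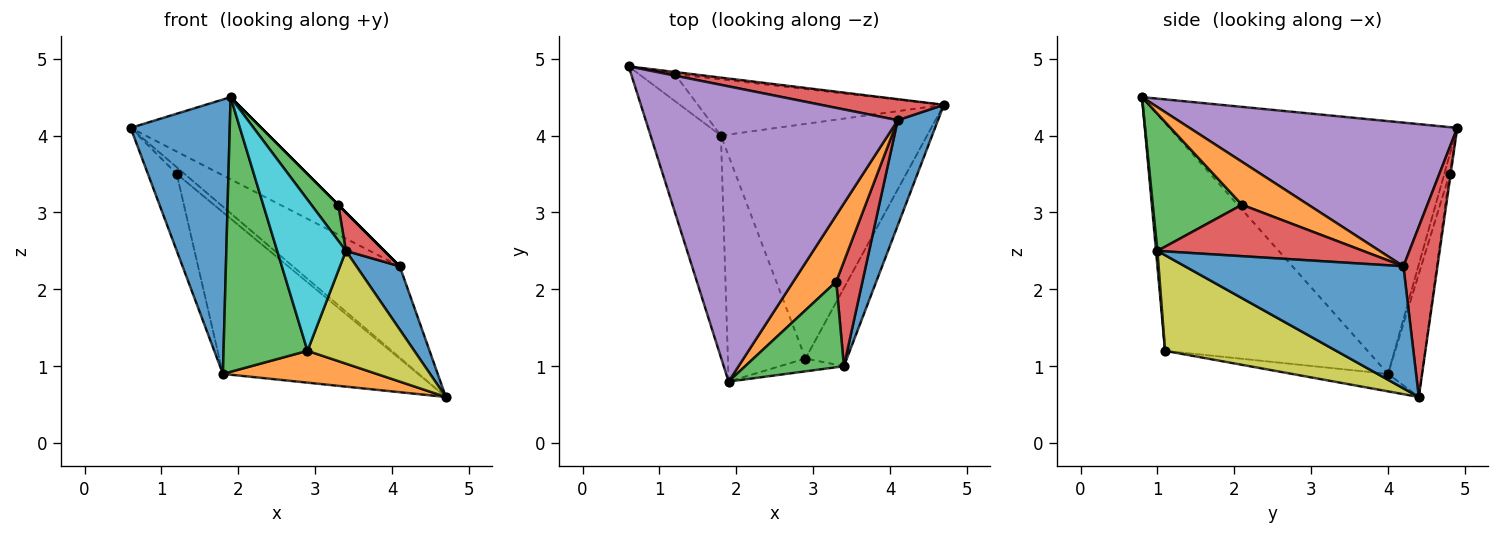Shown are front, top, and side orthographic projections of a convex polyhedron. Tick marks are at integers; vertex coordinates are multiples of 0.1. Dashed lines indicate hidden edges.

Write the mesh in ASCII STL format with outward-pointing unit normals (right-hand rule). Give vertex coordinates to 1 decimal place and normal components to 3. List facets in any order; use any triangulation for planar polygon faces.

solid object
 facet normal -0.914 -0.315 -0.254
  outer loop
   vertex 1.8 4.0 0.9
   vertex 1.9 0.8 4.5
   vertex 0.6 4.9 4.1
  endloop
 endfacet
 facet normal -0.084 -0.134 -0.987
  outer loop
   vertex 2.9 1.1 1.2
   vertex 1.8 4.0 0.9
   vertex 4.7 4.4 0.6
  endloop
 endfacet
 facet normal -0.881 -0.365 -0.300
  outer loop
   vertex 2.9 1.1 1.2
   vertex 1.9 0.8 4.5
   vertex 1.8 4.0 0.9
  endloop
 endfacet
 facet normal 0.296 0.931 0.214
  outer loop
   vertex 4.1 4.2 2.3
   vertex 4.7 4.4 0.6
   vertex 0.6 4.9 4.1
  endloop
 endfacet
 facet normal 0.481 0.235 0.844
  outer loop
   vertex 4.1 4.2 2.3
   vertex 0.6 4.9 4.1
   vertex 1.9 0.8 4.5
  endloop
 endfacet
 facet normal -0.132 0.948 -0.290
  outer loop
   vertex 1.2 4.8 3.5
   vertex 0.6 4.9 4.1
   vertex 4.7 4.4 0.6
  endloop
 endfacet
 facet normal -0.171 0.930 -0.326
  outer loop
   vertex 1.2 4.8 3.5
   vertex 1.8 4.0 0.9
   vertex 0.6 4.9 4.1
  endloop
 endfacet
 facet normal -0.162 0.932 -0.324
  outer loop
   vertex 1.2 4.8 3.5
   vertex 4.7 4.4 0.6
   vertex 1.8 4.0 0.9
  endloop
 endfacet
 facet normal 0.796 -0.497 -0.345
  outer loop
   vertex 3.4 1.0 2.5
   vertex 2.9 1.1 1.2
   vertex 4.7 4.4 0.6
  endloop
 endfacet
 facet normal 0.020 -0.996 -0.084
  outer loop
   vertex 3.4 1.0 2.5
   vertex 1.9 0.8 4.5
   vertex 2.9 1.1 1.2
  endloop
 endfacet
 facet normal 0.933 -0.185 0.308
  outer loop
   vertex 3.4 1.0 2.5
   vertex 4.7 4.4 0.6
   vertex 4.1 4.2 2.3
  endloop
 endfacet
 facet normal 0.707 0.000 0.707
  outer loop
   vertex 3.3 2.1 3.1
   vertex 4.1 4.2 2.3
   vertex 1.9 0.8 4.5
  endloop
 endfacet
 facet normal 0.788 -0.238 0.567
  outer loop
   vertex 3.3 2.1 3.1
   vertex 1.9 0.8 4.5
   vertex 3.4 1.0 2.5
  endloop
 endfacet
 facet normal 0.879 -0.164 0.448
  outer loop
   vertex 3.3 2.1 3.1
   vertex 3.4 1.0 2.5
   vertex 4.1 4.2 2.3
  endloop
 endfacet
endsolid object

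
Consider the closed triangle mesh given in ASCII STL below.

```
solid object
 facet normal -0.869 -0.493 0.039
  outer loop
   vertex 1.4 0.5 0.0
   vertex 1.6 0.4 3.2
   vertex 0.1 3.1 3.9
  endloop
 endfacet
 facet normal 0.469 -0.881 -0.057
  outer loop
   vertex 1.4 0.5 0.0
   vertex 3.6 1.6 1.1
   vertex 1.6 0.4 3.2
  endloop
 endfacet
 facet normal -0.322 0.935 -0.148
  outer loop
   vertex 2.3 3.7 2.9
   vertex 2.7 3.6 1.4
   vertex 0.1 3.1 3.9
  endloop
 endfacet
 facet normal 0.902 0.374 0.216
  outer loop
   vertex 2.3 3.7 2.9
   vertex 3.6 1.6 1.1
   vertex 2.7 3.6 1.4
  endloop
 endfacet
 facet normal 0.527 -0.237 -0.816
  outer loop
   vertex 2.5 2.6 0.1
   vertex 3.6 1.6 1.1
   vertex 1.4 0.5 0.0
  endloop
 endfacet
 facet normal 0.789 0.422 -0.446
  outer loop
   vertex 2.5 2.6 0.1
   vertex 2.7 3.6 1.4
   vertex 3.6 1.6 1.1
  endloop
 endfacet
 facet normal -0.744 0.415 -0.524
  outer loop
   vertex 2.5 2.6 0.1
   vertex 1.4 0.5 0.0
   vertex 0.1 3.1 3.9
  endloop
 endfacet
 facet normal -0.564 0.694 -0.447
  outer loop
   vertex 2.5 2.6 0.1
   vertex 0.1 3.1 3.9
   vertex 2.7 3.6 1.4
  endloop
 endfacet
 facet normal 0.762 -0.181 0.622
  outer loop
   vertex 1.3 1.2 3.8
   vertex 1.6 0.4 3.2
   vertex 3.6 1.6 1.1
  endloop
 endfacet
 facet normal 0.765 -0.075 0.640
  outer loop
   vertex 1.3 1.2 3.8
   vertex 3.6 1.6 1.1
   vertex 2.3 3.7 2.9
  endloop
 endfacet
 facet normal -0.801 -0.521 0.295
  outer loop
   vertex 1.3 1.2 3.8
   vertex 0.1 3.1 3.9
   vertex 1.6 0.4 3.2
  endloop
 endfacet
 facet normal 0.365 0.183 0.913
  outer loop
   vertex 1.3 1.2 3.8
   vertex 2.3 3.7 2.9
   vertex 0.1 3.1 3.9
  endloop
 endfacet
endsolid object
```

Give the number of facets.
12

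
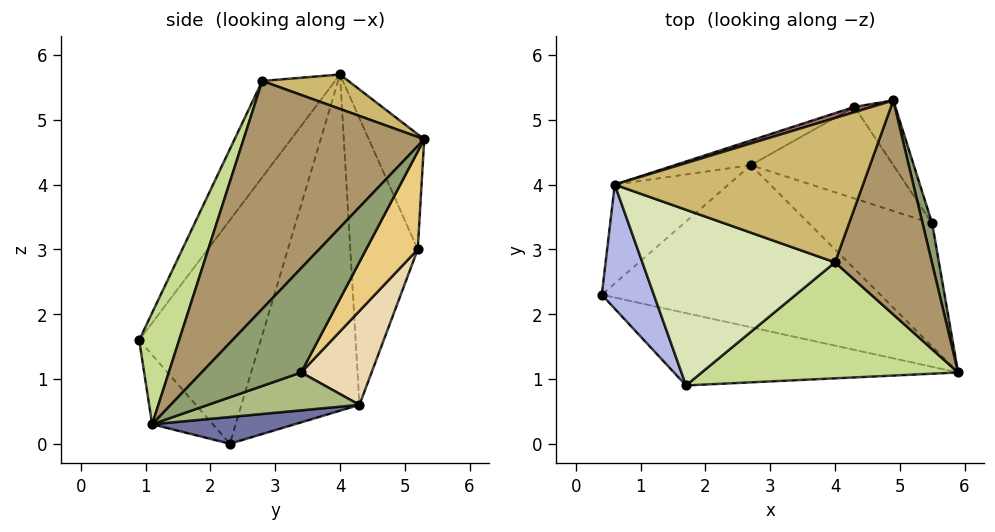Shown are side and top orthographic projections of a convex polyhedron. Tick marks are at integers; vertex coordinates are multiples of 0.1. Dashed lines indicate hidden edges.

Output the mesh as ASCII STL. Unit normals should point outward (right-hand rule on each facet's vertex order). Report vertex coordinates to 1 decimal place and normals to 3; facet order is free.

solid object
 facet normal 0.094 0.186 -0.978
  outer loop
   vertex 2.7 4.3 0.6
   vertex 5.9 1.1 0.3
   vertex 0.4 2.3 0.0
  endloop
 endfacet
 facet normal -0.611 0.764 -0.207
  outer loop
   vertex 2.7 4.3 0.6
   vertex 0.4 2.3 0.0
   vertex 0.6 4.0 5.7
  endloop
 endfacet
 facet normal -0.143 -0.799 -0.584
  outer loop
   vertex 1.7 0.9 1.6
   vertex 0.4 2.3 0.0
   vertex 5.9 1.1 0.3
  endloop
 endfacet
 facet normal -0.818 -0.542 0.190
  outer loop
   vertex 1.7 0.9 1.6
   vertex 0.6 4.0 5.7
   vertex 0.4 2.3 0.0
  endloop
 endfacet
 facet normal 0.986 0.140 0.090
  outer loop
   vertex 5.5 3.4 1.1
   vertex 4.9 5.3 4.7
   vertex 5.9 1.1 0.3
  endloop
 endfacet
 facet normal 0.274 0.358 -0.892
  outer loop
   vertex 5.5 3.4 1.1
   vertex 5.9 1.1 0.3
   vertex 2.7 4.3 0.6
  endloop
 endfacet
 facet normal 0.153 -0.924 0.351
  outer loop
   vertex 4.0 2.8 5.6
   vertex 1.7 0.9 1.6
   vertex 5.9 1.1 0.3
  endloop
 endfacet
 facet normal -0.267 -0.802 0.535
  outer loop
   vertex 4.0 2.8 5.6
   vertex 0.6 4.0 5.7
   vertex 1.7 0.9 1.6
  endloop
 endfacet
 facet normal 0.904 -0.187 0.384
  outer loop
   vertex 4.0 2.8 5.6
   vertex 5.9 1.1 0.3
   vertex 4.9 5.3 4.7
  endloop
 endfacet
 facet normal 0.131 0.294 0.947
  outer loop
   vertex 4.0 2.8 5.6
   vertex 4.9 5.3 4.7
   vertex 0.6 4.0 5.7
  endloop
 endfacet
 facet normal 0.645 0.715 -0.270
  outer loop
   vertex 4.3 5.2 3.0
   vertex 4.9 5.3 4.7
   vertex 5.5 3.4 1.1
  endloop
 endfacet
 facet normal 0.344 0.780 -0.522
  outer loop
   vertex 4.3 5.2 3.0
   vertex 5.5 3.4 1.1
   vertex 2.7 4.3 0.6
  endloop
 endfacet
 facet normal -0.280 0.959 0.042
  outer loop
   vertex 4.3 5.2 3.0
   vertex 0.6 4.0 5.7
   vertex 4.9 5.3 4.7
  endloop
 endfacet
 facet normal -0.371 0.923 -0.099
  outer loop
   vertex 4.3 5.2 3.0
   vertex 2.7 4.3 0.6
   vertex 0.6 4.0 5.7
  endloop
 endfacet
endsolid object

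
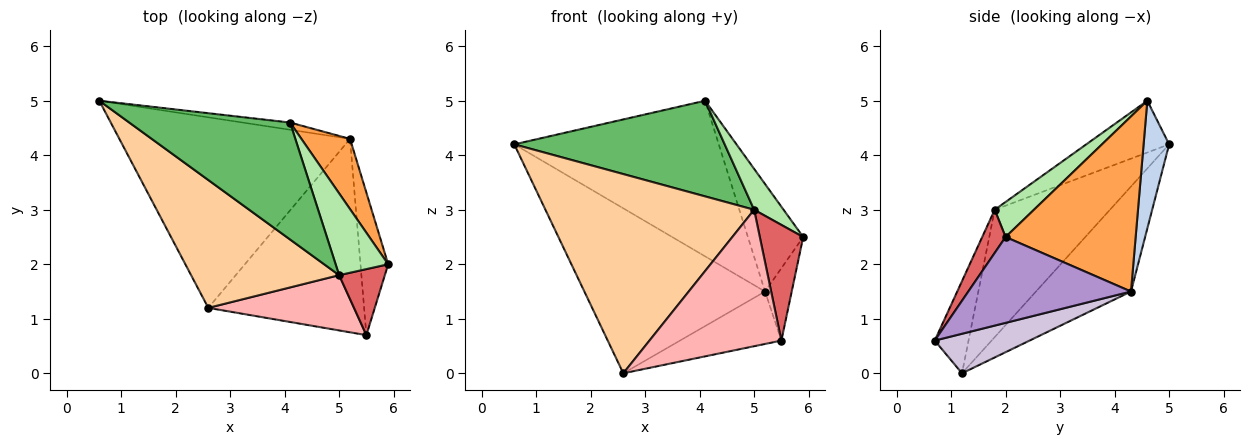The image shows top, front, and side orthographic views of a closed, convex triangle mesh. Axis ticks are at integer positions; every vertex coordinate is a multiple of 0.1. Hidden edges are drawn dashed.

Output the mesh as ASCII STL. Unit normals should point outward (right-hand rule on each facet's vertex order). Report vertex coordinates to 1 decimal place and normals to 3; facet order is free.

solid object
 facet normal -0.325 0.619 -0.715
  outer loop
   vertex 5.2 4.3 1.5
   vertex 2.6 1.2 0.0
   vertex 0.6 5.0 4.2
  endloop
 endfacet
 facet normal 0.124 0.991 -0.046
  outer loop
   vertex 5.2 4.3 1.5
   vertex 0.6 5.0 4.2
   vertex 4.1 4.6 5.0
  endloop
 endfacet
 facet normal 0.892 0.379 0.248
  outer loop
   vertex 5.2 4.3 1.5
   vertex 4.1 4.6 5.0
   vertex 5.9 2.0 2.5
  endloop
 endfacet
 facet normal -0.421 -0.763 0.490
  outer loop
   vertex 5.0 1.8 3.0
   vertex 0.6 5.0 4.2
   vertex 2.6 1.2 0.0
  endloop
 endfacet
 facet normal -0.242 -0.614 0.751
  outer loop
   vertex 5.0 1.8 3.0
   vertex 4.1 4.6 5.0
   vertex 0.6 5.0 4.2
  endloop
 endfacet
 facet normal 0.512 -0.384 0.768
  outer loop
   vertex 5.0 1.8 3.0
   vertex 5.9 2.0 2.5
   vertex 4.1 4.6 5.0
  endloop
 endfacet
 facet normal 0.424 -0.787 0.449
  outer loop
   vertex 5.5 0.7 0.6
   vertex 5.9 2.0 2.5
   vertex 5.0 1.8 3.0
  endloop
 endfacet
 facet normal -0.231 -0.902 0.365
  outer loop
   vertex 5.5 0.7 0.6
   vertex 5.0 1.8 3.0
   vertex 2.6 1.2 0.0
  endloop
 endfacet
 facet normal 0.940 0.154 -0.303
  outer loop
   vertex 5.5 0.7 0.6
   vertex 5.2 4.3 1.5
   vertex 5.9 2.0 2.5
  endloop
 endfacet
 facet normal 0.238 0.254 -0.937
  outer loop
   vertex 5.5 0.7 0.6
   vertex 2.6 1.2 0.0
   vertex 5.2 4.3 1.5
  endloop
 endfacet
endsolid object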